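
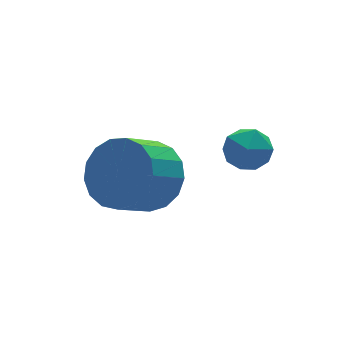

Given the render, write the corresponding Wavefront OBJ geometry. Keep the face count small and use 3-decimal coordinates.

v -0.809 2.125 0.116
v -0.362 2.569 0.956
v -1.364 2.24 1.663
v -1.811 1.795 0.824
v -0.63 2.942 0.751
v -1.632 2.613 1.458
v -0.938 3.127 0.4
v -1.94 2.798 1.107
v -1.217 3.083 -0.016
v -2.219 2.754 0.692
v -1.403 2.819 -0.401
v -2.405 2.49 0.306
v -1.452 2.396 -0.668
v -2.454 2.067 0.039
v -1.354 1.911 -0.755
v -2.356 1.582 -0.048
v -1.131 1.475 -0.643
v -2.133 1.146 0.064
v -0.835 1.187 -0.356
v -1.837 0.858 0.351
v -0.532 1.115 0.038
v -1.534 0.785 0.746
v -0.293 1.273 0.451
v -1.295 0.944 1.158
v -0.172 1.627 0.787
v -1.174 1.298 1.494
v -0.197 2.095 0.969
v -1.199 1.765 1.676
v 1.067 0.992 1.987
v 1.593 0.536 1.826
v 0.287 0.224 1.614
v 0.813 -0.232 1.453
v 0.667 -0.083 2.137
v 1.149 0.393 2.367
v 0.731 0.367 1.073
v 1.213 0.843 1.303
v 1.386 0.15 1.261
v 1.346 -0.128 1.919
v 0.534 0.888 1.521
v 0.494 0.61 2.179
f 2 1 5
f 2 5 3
f 3 5 6
f 3 6 4
f 5 1 7
f 5 7 6
f 6 7 8
f 6 8 4
f 7 1 9
f 7 9 8
f 8 9 10
f 8 10 4
f 9 1 11
f 9 11 10
f 10 11 12
f 10 12 4
f 11 1 13
f 11 13 12
f 12 13 14
f 12 14 4
f 13 1 15
f 13 15 14
f 14 15 16
f 14 16 4
f 15 1 17
f 15 17 16
f 16 17 18
f 16 18 4
f 17 1 19
f 17 19 18
f 18 19 20
f 18 20 4
f 19 1 21
f 19 21 20
f 20 21 22
f 20 22 4
f 21 1 23
f 21 23 22
f 22 23 24
f 22 24 4
f 23 1 25
f 23 25 24
f 24 25 26
f 24 26 4
f 25 1 27
f 25 27 26
f 26 27 28
f 26 28 4
f 27 1 2
f 27 2 28
f 28 2 3
f 28 3 4
f 29 40 34
f 29 34 30
f 29 30 36
f 29 36 39
f 29 39 40
f 30 34 38
f 34 40 33
f 40 39 31
f 39 36 35
f 36 30 37
f 32 38 33
f 32 33 31
f 32 31 35
f 32 35 37
f 32 37 38
f 33 38 34
f 31 33 40
f 35 31 39
f 37 35 36
f 38 37 30



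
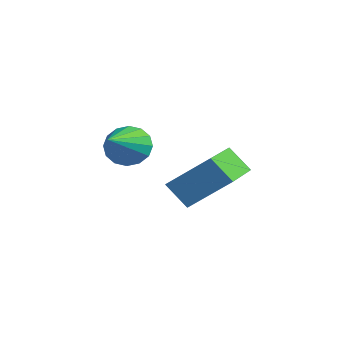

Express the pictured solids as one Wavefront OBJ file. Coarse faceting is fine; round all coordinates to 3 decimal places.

v 0.131 0.98 0.564
v -0.475 0.607 1.35
v 0.952 1.988 1.676
v 0.345 1.615 2.461
v 1.535 -0.555 0.919
v 0.928 -0.928 1.704
v 2.355 0.453 2.03
v 1.749 0.08 2.816
v -1.941 -0.527 2.195
v -1.408 -0.439 1.632
v -0.759 -1.873 3.105
v -1.311 -0.165 1.912
v -1.383 0.013 2.267
v -1.604 0.046 2.604
v -1.916 -0.075 2.83
v -2.234 -0.316 2.887
v -2.474 -0.614 2.758
v -2.571 -0.889 2.478
v -2.5 -1.066 2.123
v -2.279 -1.099 1.786
v -1.967 -0.979 1.56
v -1.648 -0.737 1.503
f 2 4 1
f 5 2 1
f 1 4 3
f 3 5 1
f 2 8 4
f 6 2 5
f 6 8 2
f 4 8 3
f 7 5 3
f 3 8 7
f 7 6 5
f 8 6 7
f 10 9 12
f 10 12 11
f 12 9 13
f 12 13 11
f 13 9 14
f 13 14 11
f 14 9 15
f 14 15 11
f 15 9 16
f 15 16 11
f 16 9 17
f 16 17 11
f 17 9 18
f 17 18 11
f 18 9 19
f 18 19 11
f 19 9 20
f 19 20 11
f 20 9 21
f 20 21 11
f 21 9 22
f 21 22 11
f 22 9 10
f 22 10 11



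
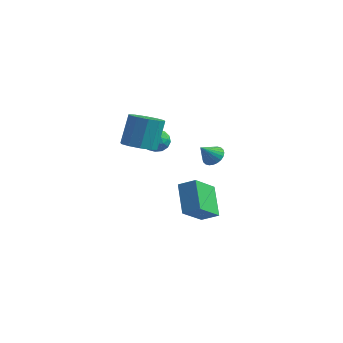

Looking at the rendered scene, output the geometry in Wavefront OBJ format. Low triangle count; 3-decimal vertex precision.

v -2.59 1.335 0.581
v -1.817 1.756 0.508
v -1.903 0.144 0.972
v -1.13 0.565 0.899
v -1.692 0.781 1.546
v -2.116 1.518 1.304
v -1.604 0.382 0.176
v -2.028 1.119 -0.066
v -1.208 1.168 0.258
v -1.262 1.414 1.104
v -2.458 0.486 0.376
v -2.512 0.732 1.222
v -2.263 1.65 0.51
v -1.457 0.25 0.97
v -1.787 0.377 1.35
v -1.332 0.625 1.307
v -2.439 1.51 0.978
v -1.985 1.757 0.935
v -1.912 1.184 1.545
v -1.735 0.143 0.545
v -1.281 0.39 0.502
v -2.388 1.275 0.173
v -1.933 1.523 0.13
v -1.808 0.716 -0.065
v -1.451 1.552 0.32
v -1.048 0.852 0.55
v -1.326 0.744 0.125
v -1.575 1.177 -0.017
v -1.483 1.697 0.818
v -1.08 0.996 1.047
v -1.41 1.124 1.427
v -1.659 1.556 1.285
v -1.125 1.351 0.67
v -2.64 0.904 0.433
v -2.237 0.203 0.662
v -2.061 0.344 0.195
v -2.31 0.776 0.053
v -2.672 1.048 0.93
v -2.269 0.348 1.16
v -2.145 0.723 1.497
v -2.394 1.156 1.355
v -2.595 0.549 0.81
v 0.819 1.125 -2.821
v 0.539 -0.522 -1.483
v 1.834 1.403 -2.266
v 1.554 -0.243 -0.928
v 1.926 -0.177 -4.192
v 1.646 -1.823 -2.854
v 2.941 0.102 -3.637
v 2.661 -1.545 -2.299
v -0.124 -3.576 2.992
v 0.485 -4.353 3.404
v 0.433 -3.421 5.24
v -0.176 -2.644 4.828
v 0.886 -3.879 3.175
v 0.833 -2.948 5.011
v 0.901 -3.29 2.876
v 0.848 -2.358 4.712
v 0.524 -2.809 2.621
v 0.472 -1.877 4.458
v -0.1 -2.622 2.508
v -0.152 -1.69 4.345
v -0.733 -2.799 2.58
v -0.785 -1.867 4.416
v -1.133 -3.272 2.809
v -1.186 -2.341 4.645
v -1.148 -3.862 3.108
v -1.201 -2.93 4.944
v -0.772 -4.343 3.362
v -0.824 -3.411 5.199
v -0.148 -4.53 3.475
v -0.2 -3.598 5.312
v 3.89 -2.217 2.788
v 4.322 -1.866 3.245
v 3.53 -3.003 3.732
v 4.083 -1.722 3.274
v 3.814 -1.653 3.229
v 3.557 -1.67 3.117
v 3.351 -1.77 2.955
v 3.227 -1.938 2.767
v 3.204 -2.149 2.583
v 3.285 -2.37 2.43
v 3.458 -2.567 2.331
v 3.698 -2.712 2.302
v 3.966 -2.781 2.347
v 4.223 -2.764 2.459
v 4.43 -2.664 2.622
v 4.554 -2.496 2.809
v 4.577 -2.285 2.994
v 4.496 -2.064 3.147
f 1 38 17
f 38 12 41
f 17 41 6
f 38 41 17
f 1 17 13
f 17 6 18
f 13 18 2
f 17 18 13
f 1 13 22
f 13 2 23
f 22 23 8
f 13 23 22
f 1 22 34
f 22 8 37
f 34 37 11
f 22 37 34
f 1 34 38
f 34 11 42
f 38 42 12
f 34 42 38
f 2 18 29
f 18 6 32
f 29 32 10
f 18 32 29
f 6 41 19
f 41 12 40
f 19 40 5
f 41 40 19
f 12 42 39
f 42 11 35
f 39 35 3
f 42 35 39
f 11 37 36
f 37 8 24
f 36 24 7
f 37 24 36
f 8 23 28
f 23 2 25
f 28 25 9
f 23 25 28
f 4 30 16
f 30 10 31
f 16 31 5
f 30 31 16
f 4 16 14
f 16 5 15
f 14 15 3
f 16 15 14
f 4 14 21
f 14 3 20
f 21 20 7
f 14 20 21
f 4 21 26
f 21 7 27
f 26 27 9
f 21 27 26
f 4 26 30
f 26 9 33
f 30 33 10
f 26 33 30
f 5 31 19
f 31 10 32
f 19 32 6
f 31 32 19
f 3 15 39
f 15 5 40
f 39 40 12
f 15 40 39
f 7 20 36
f 20 3 35
f 36 35 11
f 20 35 36
f 9 27 28
f 27 7 24
f 28 24 8
f 27 24 28
f 10 33 29
f 33 9 25
f 29 25 2
f 33 25 29
f 44 46 43
f 47 44 43
f 43 46 45
f 45 47 43
f 44 50 46
f 48 44 47
f 48 50 44
f 46 50 45
f 49 47 45
f 45 50 49
f 49 48 47
f 50 48 49
f 52 51 55
f 52 55 53
f 53 55 56
f 53 56 54
f 55 51 57
f 55 57 56
f 56 57 58
f 56 58 54
f 57 51 59
f 57 59 58
f 58 59 60
f 58 60 54
f 59 51 61
f 59 61 60
f 60 61 62
f 60 62 54
f 61 51 63
f 61 63 62
f 62 63 64
f 62 64 54
f 63 51 65
f 63 65 64
f 64 65 66
f 64 66 54
f 65 51 67
f 65 67 66
f 66 67 68
f 66 68 54
f 67 51 69
f 67 69 68
f 68 69 70
f 68 70 54
f 69 51 71
f 69 71 70
f 70 71 72
f 70 72 54
f 71 51 52
f 71 52 72
f 72 52 53
f 72 53 54
f 74 73 76
f 74 76 75
f 76 73 77
f 76 77 75
f 77 73 78
f 77 78 75
f 78 73 79
f 78 79 75
f 79 73 80
f 79 80 75
f 80 73 81
f 80 81 75
f 81 73 82
f 81 82 75
f 82 73 83
f 82 83 75
f 83 73 84
f 83 84 75
f 84 73 85
f 84 85 75
f 85 73 86
f 85 86 75
f 86 73 87
f 86 87 75
f 87 73 88
f 87 88 75
f 88 73 89
f 88 89 75
f 89 73 90
f 89 90 75
f 90 73 74
f 90 74 75



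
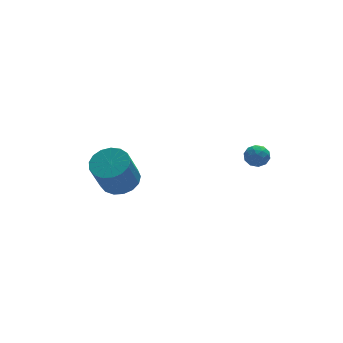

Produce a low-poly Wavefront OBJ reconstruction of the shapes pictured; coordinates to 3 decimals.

v -2.249 3.173 -3.539
v -1.525 3.683 -3.074
v -2.227 3.117 -1.357
v -2.951 2.607 -1.821
v -1.881 4.001 -3.115
v -2.583 3.435 -1.398
v -2.321 4.129 -3.253
v -3.023 3.562 -1.536
v -2.744 4.038 -3.456
v -3.447 3.471 -1.739
v -3.054 3.749 -3.679
v -3.757 3.182 -1.961
v -3.18 3.328 -3.869
v -3.883 2.761 -2.151
v -3.092 2.871 -3.983
v -3.795 2.305 -2.266
v -2.811 2.484 -3.996
v -3.514 1.918 -2.279
v -2.401 2.255 -3.904
v -3.104 1.688 -2.187
v -1.956 2.236 -3.728
v -2.659 1.669 -2.011
v -1.578 2.432 -3.509
v -2.281 1.865 -1.792
v -1.354 2.797 -3.297
v -2.057 2.231 -1.579
v -1.335 3.249 -3.14
v -2.037 2.683 -1.422
v 3.126 0.141 -0.594
v 3.622 0.396 -0.932
v 2.958 -0.556 -1.368
v 3.454 -0.301 -1.706
v 3.569 -0.633 -1.157
v 3.674 -0.203 -0.679
v 2.906 0.043 -1.621
v 3.011 0.473 -1.143
v 3.487 0.335 -1.567
v 3.896 -0.083 -1.279
v 2.684 -0.077 -1.021
v 3.093 -0.495 -0.733
v 3.389 0.33 -0.695
v 3.191 -0.49 -1.605
v 3.259 -0.685 -1.282
v 3.551 -0.535 -1.481
v 3.419 -0.022 -0.546
v 3.711 0.127 -0.745
v 3.68 -0.478 -0.877
v 2.869 -0.287 -1.555
v 3.161 -0.138 -1.754
v 3.029 0.375 -0.819
v 3.321 0.525 -1.018
v 2.9 0.318 -1.423
v 3.601 0.444 -1.267
v 3.502 0.034 -1.721
v 3.18 0.236 -1.672
v 3.241 0.489 -1.391
v 3.842 0.198 -1.098
v 3.743 -0.212 -1.553
v 3.811 -0.407 -1.23
v 3.872 -0.154 -0.949
v 3.762 0.162 -1.471
v 2.837 0.052 -0.747
v 2.738 -0.358 -1.202
v 2.708 -0.006 -1.351
v 2.769 0.247 -1.07
v 3.078 -0.194 -0.579
v 2.979 -0.604 -1.033
v 3.339 -0.649 -0.909
v 3.4 -0.396 -0.628
v 2.818 -0.322 -0.829
f 2 1 5
f 2 5 3
f 3 5 6
f 3 6 4
f 5 1 7
f 5 7 6
f 6 7 8
f 6 8 4
f 7 1 9
f 7 9 8
f 8 9 10
f 8 10 4
f 9 1 11
f 9 11 10
f 10 11 12
f 10 12 4
f 11 1 13
f 11 13 12
f 12 13 14
f 12 14 4
f 13 1 15
f 13 15 14
f 14 15 16
f 14 16 4
f 15 1 17
f 15 17 16
f 16 17 18
f 16 18 4
f 17 1 19
f 17 19 18
f 18 19 20
f 18 20 4
f 19 1 21
f 19 21 20
f 20 21 22
f 20 22 4
f 21 1 23
f 21 23 22
f 22 23 24
f 22 24 4
f 23 1 25
f 23 25 24
f 24 25 26
f 24 26 4
f 25 1 27
f 25 27 26
f 26 27 28
f 26 28 4
f 27 1 2
f 27 2 28
f 28 2 3
f 28 3 4
f 29 66 45
f 66 40 69
f 45 69 34
f 66 69 45
f 29 45 41
f 45 34 46
f 41 46 30
f 45 46 41
f 29 41 50
f 41 30 51
f 50 51 36
f 41 51 50
f 29 50 62
f 50 36 65
f 62 65 39
f 50 65 62
f 29 62 66
f 62 39 70
f 66 70 40
f 62 70 66
f 30 46 57
f 46 34 60
f 57 60 38
f 46 60 57
f 34 69 47
f 69 40 68
f 47 68 33
f 69 68 47
f 40 70 67
f 70 39 63
f 67 63 31
f 70 63 67
f 39 65 64
f 65 36 52
f 64 52 35
f 65 52 64
f 36 51 56
f 51 30 53
f 56 53 37
f 51 53 56
f 32 58 44
f 58 38 59
f 44 59 33
f 58 59 44
f 32 44 42
f 44 33 43
f 42 43 31
f 44 43 42
f 32 42 49
f 42 31 48
f 49 48 35
f 42 48 49
f 32 49 54
f 49 35 55
f 54 55 37
f 49 55 54
f 32 54 58
f 54 37 61
f 58 61 38
f 54 61 58
f 33 59 47
f 59 38 60
f 47 60 34
f 59 60 47
f 31 43 67
f 43 33 68
f 67 68 40
f 43 68 67
f 35 48 64
f 48 31 63
f 64 63 39
f 48 63 64
f 37 55 56
f 55 35 52
f 56 52 36
f 55 52 56
f 38 61 57
f 61 37 53
f 57 53 30
f 61 53 57



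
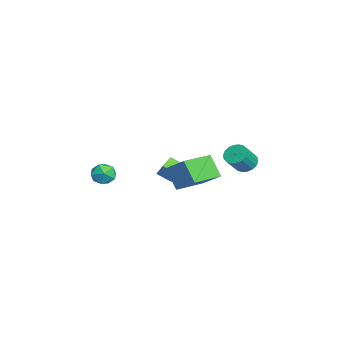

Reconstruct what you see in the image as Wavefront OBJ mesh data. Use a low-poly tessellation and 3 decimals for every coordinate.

v -2.294 0.337 -0.777
v -2.563 -0.505 -0.268
v -1.743 0.701 0.115
v -2.012 -0.141 0.624
v -1.508 -0.099 -1.084
v -1.777 -0.941 -0.575
v -0.957 0.265 -0.192
v -1.226 -0.577 0.317
v -0.817 1.071 0.814
v 0.028 2.059 1.781
v -0.034 1.654 -0.466
v 0.811 2.642 0.501
v 0.649 -0.402 1.039
v 1.494 0.586 2.006
v 1.432 0.181 -0.241
v 2.277 1.169 0.726
v -3.178 4.184 -0.348
v -2.539 4.542 -0.585
v -1.784 3.895 0.47
v -2.422 3.536 0.708
v -2.67 4.762 -0.356
v -1.914 4.115 0.699
v -2.901 4.867 -0.126
v -2.146 4.22 0.929
v -3.187 4.837 0.06
v -2.432 4.19 1.115
v -3.471 4.677 0.165
v -2.716 4.03 1.22
v -3.697 4.42 0.169
v -2.942 3.773 1.224
v -3.82 4.115 0.071
v -3.065 3.468 1.126
v -3.816 3.825 -0.11
v -3.061 3.178 0.945
v -3.686 3.605 -0.339
v -2.93 2.958 0.716
v -3.454 3.5 -0.569
v -2.699 2.853 0.486
v -3.168 3.53 -0.755
v -2.413 2.883 0.3
v -2.884 3.69 -0.86
v -2.129 3.043 0.195
v -2.658 3.947 -0.864
v -1.903 3.3 0.191
v -2.535 4.252 -0.766
v -1.78 3.605 0.289
v -0.106 -3.188 0.303
v 0.734 -3.205 0.251
v -0.114 -4.515 0.609
v 0.726 -4.532 0.557
v 0.351 -4.118 1.186
v 0.356 -3.298 0.997
v 0.264 -4.422 -0.137
v 0.269 -3.602 -0.326
v 0.962 -3.968 -0.021
v 1.016 -3.779 0.798
v -0.396 -3.941 0.062
v -0.342 -3.752 0.881
f 2 4 1
f 5 2 1
f 1 4 3
f 3 5 1
f 2 8 4
f 6 2 5
f 6 8 2
f 4 8 3
f 7 5 3
f 3 8 7
f 7 6 5
f 8 6 7
f 10 12 9
f 13 10 9
f 9 12 11
f 11 13 9
f 10 16 12
f 14 10 13
f 14 16 10
f 12 16 11
f 15 13 11
f 11 16 15
f 15 14 13
f 16 14 15
f 18 17 21
f 18 21 19
f 19 21 22
f 19 22 20
f 21 17 23
f 21 23 22
f 22 23 24
f 22 24 20
f 23 17 25
f 23 25 24
f 24 25 26
f 24 26 20
f 25 17 27
f 25 27 26
f 26 27 28
f 26 28 20
f 27 17 29
f 27 29 28
f 28 29 30
f 28 30 20
f 29 17 31
f 29 31 30
f 30 31 32
f 30 32 20
f 31 17 33
f 31 33 32
f 32 33 34
f 32 34 20
f 33 17 35
f 33 35 34
f 34 35 36
f 34 36 20
f 35 17 37
f 35 37 36
f 36 37 38
f 36 38 20
f 37 17 39
f 37 39 38
f 38 39 40
f 38 40 20
f 39 17 41
f 39 41 40
f 40 41 42
f 40 42 20
f 41 17 43
f 41 43 42
f 42 43 44
f 42 44 20
f 43 17 45
f 43 45 44
f 44 45 46
f 44 46 20
f 45 17 18
f 45 18 46
f 46 18 19
f 46 19 20
f 47 58 52
f 47 52 48
f 47 48 54
f 47 54 57
f 47 57 58
f 48 52 56
f 52 58 51
f 58 57 49
f 57 54 53
f 54 48 55
f 50 56 51
f 50 51 49
f 50 49 53
f 50 53 55
f 50 55 56
f 51 56 52
f 49 51 58
f 53 49 57
f 55 53 54
f 56 55 48



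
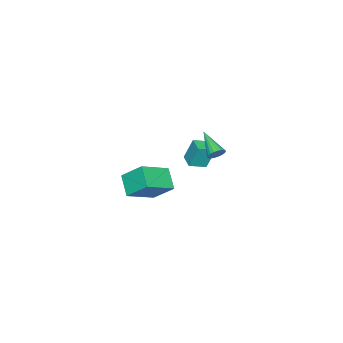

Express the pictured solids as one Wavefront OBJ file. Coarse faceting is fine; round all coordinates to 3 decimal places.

v -1.146 -0.155 -0.657
v -1.368 0.29 0.737
v -0.523 0.512 -0.771
v -0.745 0.958 0.623
v -0.375 -0.818 -0.323
v -0.597 -0.372 1.071
v 0.248 -0.15 -0.437
v 0.026 0.295 0.957
v -1.55 -3.812 -3.834
v 0.157 -4.543 -2.875
v -1.658 -2.545 -2.675
v 0.049 -3.277 -1.717
v -0.689 -2.943 -4.703
v 1.018 -3.675 -3.745
v -0.797 -1.677 -3.545
v 0.91 -2.408 -2.586
v 3.284 3.204 3.509
v 3.726 3.095 3.761
v 2.496 1.996 4.371
v 3.637 3.245 3.889
v 3.487 3.387 3.951
v 3.301 3.498 3.937
v 3.113 3.558 3.849
v 2.955 3.557 3.702
v 2.853 3.494 3.522
v 2.826 3.382 3.339
v 2.878 3.238 3.186
v 3.001 3.089 3.089
v 3.172 2.959 3.064
v 3.363 2.872 3.116
v 3.54 2.842 3.237
v 3.673 2.875 3.404
v 3.739 2.964 3.589
f 2 4 1
f 5 2 1
f 1 4 3
f 3 5 1
f 2 8 4
f 6 2 5
f 6 8 2
f 4 8 3
f 7 5 3
f 3 8 7
f 7 6 5
f 8 6 7
f 10 12 9
f 13 10 9
f 9 12 11
f 11 13 9
f 10 16 12
f 14 10 13
f 14 16 10
f 12 16 11
f 15 13 11
f 11 16 15
f 15 14 13
f 16 14 15
f 18 17 20
f 18 20 19
f 20 17 21
f 20 21 19
f 21 17 22
f 21 22 19
f 22 17 23
f 22 23 19
f 23 17 24
f 23 24 19
f 24 17 25
f 24 25 19
f 25 17 26
f 25 26 19
f 26 17 27
f 26 27 19
f 27 17 28
f 27 28 19
f 28 17 29
f 28 29 19
f 29 17 30
f 29 30 19
f 30 17 31
f 30 31 19
f 31 17 32
f 31 32 19
f 32 17 33
f 32 33 19
f 33 17 18
f 33 18 19



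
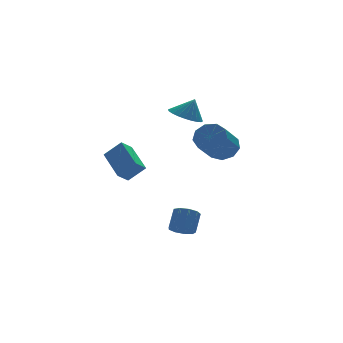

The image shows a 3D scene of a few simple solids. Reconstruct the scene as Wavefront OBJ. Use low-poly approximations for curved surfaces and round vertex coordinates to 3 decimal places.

v 0.897 0.458 -3.906
v 1.24 0.89 -4.399
v 1.827 1.554 -3.407
v 1.483 1.122 -2.914
v 0.795 1.093 -4.271
v 1.381 1.758 -3.28
v 0.397 0.999 -3.973
v 0.983 1.664 -2.981
v 0.233 0.652 -3.643
v 0.819 1.316 -2.652
v 0.38 0.214 -3.436
v 0.966 0.878 -2.445
v 0.768 -0.11 -3.449
v 1.355 0.555 -2.458
v 1.217 -0.168 -3.675
v 1.804 0.496 -2.684
v 1.516 0.066 -4.01
v 2.103 0.731 -3.018
v 1.525 0.484 -4.295
v 2.112 1.149 -3.304
v 2.326 3.193 3.316
v 3.216 3.5 2.951
v 2.834 3.087 4.464
v 3.053 3.843 3.054
v 2.78 4.088 3.198
v 2.437 4.196 3.359
v 2.077 4.151 3.514
v 1.755 3.961 3.639
v 1.521 3.653 3.714
v 1.408 3.276 3.729
v 1.436 2.886 3.681
v 1.599 2.542 3.577
v 1.873 2.298 3.434
v 2.216 2.19 3.272
v 2.575 2.234 3.118
v 2.897 2.425 2.993
v 3.132 2.732 2.917
v 3.244 3.109 2.903
v -1.822 2.62 -0.27
v -0.969 2.21 0.636
v -1.829 4.539 0.607
v -0.977 4.129 1.513
v -1.123 2.871 -0.813
v -0.271 2.461 0.093
v -1.131 4.79 0.064
v -0.278 4.38 0.97
v 3.734 1.479 1.382
v 4.25 1.754 2.143
v 2.962 0.637 3.42
v 2.446 0.361 2.658
v 3.767 2.184 2.032
v 2.478 1.067 3.308
v 3.268 2.284 1.617
v 1.98 1.167 2.893
v 2.988 2.008 1.091
v 1.699 0.891 2.368
v 3.056 1.483 0.702
v 1.768 0.366 1.978
v 3.442 0.957 0.631
v 2.154 -0.16 1.907
v 3.965 0.674 0.911
v 2.677 -0.443 2.187
v 4.379 0.768 1.411
v 3.091 -0.349 2.688
v 4.492 1.195 1.898
v 3.204 0.078 3.175
f 2 1 5
f 2 5 3
f 3 5 6
f 3 6 4
f 5 1 7
f 5 7 6
f 6 7 8
f 6 8 4
f 7 1 9
f 7 9 8
f 8 9 10
f 8 10 4
f 9 1 11
f 9 11 10
f 10 11 12
f 10 12 4
f 11 1 13
f 11 13 12
f 12 13 14
f 12 14 4
f 13 1 15
f 13 15 14
f 14 15 16
f 14 16 4
f 15 1 17
f 15 17 16
f 16 17 18
f 16 18 4
f 17 1 19
f 17 19 18
f 18 19 20
f 18 20 4
f 19 1 2
f 19 2 20
f 20 2 3
f 20 3 4
f 22 21 24
f 22 24 23
f 24 21 25
f 24 25 23
f 25 21 26
f 25 26 23
f 26 21 27
f 26 27 23
f 27 21 28
f 27 28 23
f 28 21 29
f 28 29 23
f 29 21 30
f 29 30 23
f 30 21 31
f 30 31 23
f 31 21 32
f 31 32 23
f 32 21 33
f 32 33 23
f 33 21 34
f 33 34 23
f 34 21 35
f 34 35 23
f 35 21 36
f 35 36 23
f 36 21 37
f 36 37 23
f 37 21 38
f 37 38 23
f 38 21 22
f 38 22 23
f 40 42 39
f 43 40 39
f 39 42 41
f 41 43 39
f 40 46 42
f 44 40 43
f 44 46 40
f 42 46 41
f 45 43 41
f 41 46 45
f 45 44 43
f 46 44 45
f 48 47 51
f 48 51 49
f 49 51 52
f 49 52 50
f 51 47 53
f 51 53 52
f 52 53 54
f 52 54 50
f 53 47 55
f 53 55 54
f 54 55 56
f 54 56 50
f 55 47 57
f 55 57 56
f 56 57 58
f 56 58 50
f 57 47 59
f 57 59 58
f 58 59 60
f 58 60 50
f 59 47 61
f 59 61 60
f 60 61 62
f 60 62 50
f 61 47 63
f 61 63 62
f 62 63 64
f 62 64 50
f 63 47 65
f 63 65 64
f 64 65 66
f 64 66 50
f 65 47 48
f 65 48 66
f 66 48 49
f 66 49 50



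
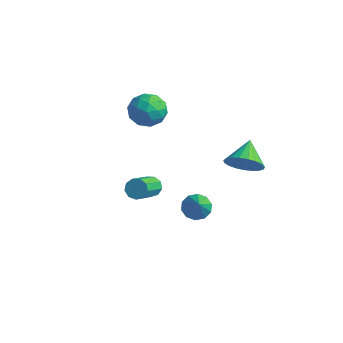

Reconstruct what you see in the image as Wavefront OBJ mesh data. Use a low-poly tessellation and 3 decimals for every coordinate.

v 3.439 1.744 2.566
v 4.223 1.68 3.261
v 2.841 2.976 3.354
v 4.389 1.951 2.963
v 4.39 2.187 2.595
v 4.228 2.347 2.223
v 3.928 2.402 1.91
v 3.544 2.343 1.71
v 3.142 2.181 1.658
v 2.792 1.943 1.764
v 2.553 1.671 2.008
v 2.467 1.412 2.348
v 2.55 1.21 2.726
v 2.786 1.1 3.077
v 3.135 1.102 3.339
v 3.537 1.215 3.467
v 3.922 1.419 3.44
v -3.578 2.596 2.766
v -2.971 2.897 3.638
v -3.049 0.903 2.982
v -2.442 1.204 3.854
v -3.545 1.227 3.914
v -3.872 2.273 3.78
v -2.148 1.527 2.84
v -2.475 2.573 2.706
v -2.088 2.236 3.684
v -2.951 2.051 4.347
v -3.069 1.749 2.273
v -3.932 1.564 2.936
v -3.321 2.895 3.183
v -2.699 0.905 3.437
v -3.347 0.919 3.472
v -2.991 1.096 3.985
v -3.85 2.528 3.266
v -3.494 2.705 3.779
v -3.831 1.724 3.941
v -2.526 1.095 2.841
v -2.17 1.272 3.354
v -3.029 2.704 2.635
v -2.673 2.881 3.148
v -2.189 2.076 2.679
v -2.446 2.683 3.723
v -2.135 1.689 3.85
v -1.962 1.878 3.254
v -2.154 2.493 3.175
v -2.953 2.575 4.113
v -2.642 1.58 4.24
v -3.29 1.593 4.275
v -3.482 2.208 4.196
v -2.434 2.186 4.14
v -3.378 2.22 2.38
v -3.067 1.225 2.507
v -2.538 1.592 2.424
v -2.73 2.207 2.345
v -3.885 2.111 2.77
v -3.574 1.117 2.897
v -3.866 1.307 3.445
v -4.058 1.922 3.366
v -3.586 1.614 2.48
v 2.962 -1.373 1.042
v 3.628 -1.063 0.813
v 3.758 -2.167 2.278
v 3.43 -0.768 1.129
v 3.053 -0.705 1.413
v 2.642 -0.896 1.555
v 2.352 -1.27 1.501
v 2.296 -1.684 1.272
v 2.494 -1.978 0.955
v 2.871 -2.042 0.672
v 3.283 -1.85 0.53
v 3.572 -1.476 0.583
v -1.435 0.283 -0.987
v -1.189 -0.012 -1.498
v -0.799 -1.579 -0.405
v -1.045 -1.283 0.107
v -0.876 0.212 -1.289
v -0.486 -1.355 -0.196
v -0.825 0.469 -0.939
v -0.434 -1.098 0.154
v -1.059 0.639 -0.611
v -0.669 -0.927 0.482
v -1.469 0.643 -0.458
v -1.079 -0.924 0.635
v -1.864 0.479 -0.553
v -1.473 -1.088 0.54
v -2.058 0.223 -0.851
v -1.667 -1.344 0.242
v -1.96 -0.005 -1.212
v -1.57 -1.572 -0.119
v -1.617 -0.097 -1.468
v -1.227 -1.664 -0.374
f 2 1 4
f 2 4 3
f 4 1 5
f 4 5 3
f 5 1 6
f 5 6 3
f 6 1 7
f 6 7 3
f 7 1 8
f 7 8 3
f 8 1 9
f 8 9 3
f 9 1 10
f 9 10 3
f 10 1 11
f 10 11 3
f 11 1 12
f 11 12 3
f 12 1 13
f 12 13 3
f 13 1 14
f 13 14 3
f 14 1 15
f 14 15 3
f 15 1 16
f 15 16 3
f 16 1 17
f 16 17 3
f 17 1 2
f 17 2 3
f 18 55 34
f 55 29 58
f 34 58 23
f 55 58 34
f 18 34 30
f 34 23 35
f 30 35 19
f 34 35 30
f 18 30 39
f 30 19 40
f 39 40 25
f 30 40 39
f 18 39 51
f 39 25 54
f 51 54 28
f 39 54 51
f 18 51 55
f 51 28 59
f 55 59 29
f 51 59 55
f 19 35 46
f 35 23 49
f 46 49 27
f 35 49 46
f 23 58 36
f 58 29 57
f 36 57 22
f 58 57 36
f 29 59 56
f 59 28 52
f 56 52 20
f 59 52 56
f 28 54 53
f 54 25 41
f 53 41 24
f 54 41 53
f 25 40 45
f 40 19 42
f 45 42 26
f 40 42 45
f 21 47 33
f 47 27 48
f 33 48 22
f 47 48 33
f 21 33 31
f 33 22 32
f 31 32 20
f 33 32 31
f 21 31 38
f 31 20 37
f 38 37 24
f 31 37 38
f 21 38 43
f 38 24 44
f 43 44 26
f 38 44 43
f 21 43 47
f 43 26 50
f 47 50 27
f 43 50 47
f 22 48 36
f 48 27 49
f 36 49 23
f 48 49 36
f 20 32 56
f 32 22 57
f 56 57 29
f 32 57 56
f 24 37 53
f 37 20 52
f 53 52 28
f 37 52 53
f 26 44 45
f 44 24 41
f 45 41 25
f 44 41 45
f 27 50 46
f 50 26 42
f 46 42 19
f 50 42 46
f 61 60 63
f 61 63 62
f 63 60 64
f 63 64 62
f 64 60 65
f 64 65 62
f 65 60 66
f 65 66 62
f 66 60 67
f 66 67 62
f 67 60 68
f 67 68 62
f 68 60 69
f 68 69 62
f 69 60 70
f 69 70 62
f 70 60 71
f 70 71 62
f 71 60 61
f 71 61 62
f 73 72 76
f 73 76 74
f 74 76 77
f 74 77 75
f 76 72 78
f 76 78 77
f 77 78 79
f 77 79 75
f 78 72 80
f 78 80 79
f 79 80 81
f 79 81 75
f 80 72 82
f 80 82 81
f 81 82 83
f 81 83 75
f 82 72 84
f 82 84 83
f 83 84 85
f 83 85 75
f 84 72 86
f 84 86 85
f 85 86 87
f 85 87 75
f 86 72 88
f 86 88 87
f 87 88 89
f 87 89 75
f 88 72 90
f 88 90 89
f 89 90 91
f 89 91 75
f 90 72 73
f 90 73 91
f 91 73 74
f 91 74 75



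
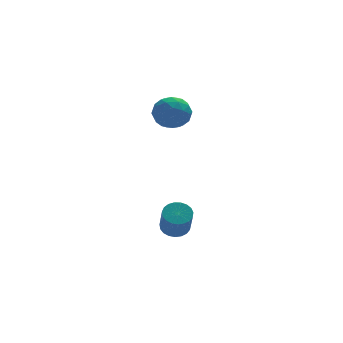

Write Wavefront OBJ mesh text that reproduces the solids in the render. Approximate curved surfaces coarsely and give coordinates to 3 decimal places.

v -2.631 0.918 -3.636
v -1.82 1.093 -3.453
v -1.957 0.097 -1.9
v -2.769 -0.078 -2.084
v -1.99 1.36 -3.296
v -2.127 0.364 -1.743
v -2.271 1.551 -3.198
v -2.408 0.555 -1.646
v -2.614 1.633 -3.177
v -2.752 0.637 -1.624
v -2.96 1.591 -3.234
v -3.098 0.595 -1.681
v -3.25 1.432 -3.361
v -3.387 0.436 -1.808
v -3.432 1.185 -3.536
v -3.569 0.189 -1.983
v -3.476 0.892 -3.728
v -3.613 -0.104 -2.175
v -3.374 0.603 -3.904
v -3.511 -0.393 -2.351
v -3.143 0.368 -4.034
v -3.281 -0.628 -2.481
v -2.824 0.229 -4.095
v -2.962 -0.767 -2.543
v -2.472 0.209 -4.077
v -2.609 -0.787 -2.524
v -2.147 0.311 -3.983
v -2.285 -0.685 -2.43
v -1.906 0.519 -3.828
v -2.043 -0.477 -2.275
v -1.79 0.795 -3.641
v -1.928 -0.201 -2.088
v -2.662 3.653 4.869
v -1.901 4.383 4.345
v -2.319 2.337 3.535
v -1.558 3.067 3.011
v -1.298 2.598 4.059
v -1.51 3.411 4.884
v -2.71 3.309 2.996
v -2.922 4.122 3.821
v -1.93 4.17 3.188
v -1.057 3.731 3.845
v -3.163 2.989 4.035
v -2.29 2.55 4.692
v -2.311 4.134 4.724
v -1.909 2.586 3.156
v -1.756 2.311 3.772
v -1.308 2.74 3.464
v -2.082 3.563 5.041
v -1.634 3.991 4.733
v -1.28 2.942 4.565
v -2.586 2.729 3.147
v -2.138 3.157 2.839
v -2.912 3.98 4.416
v -2.464 4.409 4.108
v -2.94 3.778 3.315
v -1.881 4.437 3.736
v -1.68 3.664 2.952
v -2.357 3.806 2.943
v -2.482 4.284 3.428
v -1.368 4.179 4.122
v -1.167 3.406 3.338
v -1.014 3.13 3.954
v -1.138 3.608 4.439
v -1.386 4.054 3.442
v -3.053 3.314 4.542
v -2.852 2.541 3.758
v -3.082 3.112 3.441
v -3.206 3.59 3.926
v -2.54 3.056 4.928
v -2.339 2.283 4.144
v -1.738 2.436 4.452
v -1.863 2.914 4.937
v -2.834 2.666 4.438
f 2 1 5
f 2 5 3
f 3 5 6
f 3 6 4
f 5 1 7
f 5 7 6
f 6 7 8
f 6 8 4
f 7 1 9
f 7 9 8
f 8 9 10
f 8 10 4
f 9 1 11
f 9 11 10
f 10 11 12
f 10 12 4
f 11 1 13
f 11 13 12
f 12 13 14
f 12 14 4
f 13 1 15
f 13 15 14
f 14 15 16
f 14 16 4
f 15 1 17
f 15 17 16
f 16 17 18
f 16 18 4
f 17 1 19
f 17 19 18
f 18 19 20
f 18 20 4
f 19 1 21
f 19 21 20
f 20 21 22
f 20 22 4
f 21 1 23
f 21 23 22
f 22 23 24
f 22 24 4
f 23 1 25
f 23 25 24
f 24 25 26
f 24 26 4
f 25 1 27
f 25 27 26
f 26 27 28
f 26 28 4
f 27 1 29
f 27 29 28
f 28 29 30
f 28 30 4
f 29 1 31
f 29 31 30
f 30 31 32
f 30 32 4
f 31 1 2
f 31 2 32
f 32 2 3
f 32 3 4
f 33 70 49
f 70 44 73
f 49 73 38
f 70 73 49
f 33 49 45
f 49 38 50
f 45 50 34
f 49 50 45
f 33 45 54
f 45 34 55
f 54 55 40
f 45 55 54
f 33 54 66
f 54 40 69
f 66 69 43
f 54 69 66
f 33 66 70
f 66 43 74
f 70 74 44
f 66 74 70
f 34 50 61
f 50 38 64
f 61 64 42
f 50 64 61
f 38 73 51
f 73 44 72
f 51 72 37
f 73 72 51
f 44 74 71
f 74 43 67
f 71 67 35
f 74 67 71
f 43 69 68
f 69 40 56
f 68 56 39
f 69 56 68
f 40 55 60
f 55 34 57
f 60 57 41
f 55 57 60
f 36 62 48
f 62 42 63
f 48 63 37
f 62 63 48
f 36 48 46
f 48 37 47
f 46 47 35
f 48 47 46
f 36 46 53
f 46 35 52
f 53 52 39
f 46 52 53
f 36 53 58
f 53 39 59
f 58 59 41
f 53 59 58
f 36 58 62
f 58 41 65
f 62 65 42
f 58 65 62
f 37 63 51
f 63 42 64
f 51 64 38
f 63 64 51
f 35 47 71
f 47 37 72
f 71 72 44
f 47 72 71
f 39 52 68
f 52 35 67
f 68 67 43
f 52 67 68
f 41 59 60
f 59 39 56
f 60 56 40
f 59 56 60
f 42 65 61
f 65 41 57
f 61 57 34
f 65 57 61



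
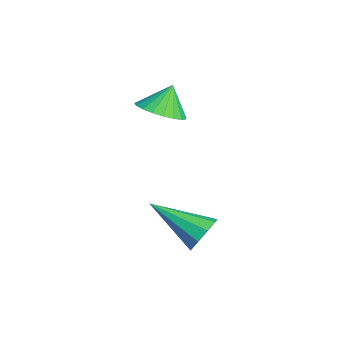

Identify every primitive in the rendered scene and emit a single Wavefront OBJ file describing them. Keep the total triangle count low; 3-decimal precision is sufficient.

v 0.907 -2.819 -0.779
v 1.385 -2.792 -0.229
v -0.087 -4.361 0.159
v 1 -2.488 -0.136
v 0.572 -2.338 -0.344
v 0.3 -2.414 -0.756
v 0.312 -2.68 -1.179
v 0.602 -3.01 -1.415
v 1.035 -3.252 -1.353
v 1.408 -3.291 -1.023
v 1.546 -3.109 -0.579
v -2.849 -3.592 2.588
v -2.181 -3.007 2.53
v -3.151 -3.148 3.572
v -2.457 -2.826 2.363
v -2.8 -2.776 2.236
v -3.153 -2.868 2.169
v -3.453 -3.084 2.175
v -3.648 -3.389 2.252
v -3.706 -3.728 2.388
v -3.615 -4.044 2.558
v -3.392 -4.282 2.733
v -3.075 -4.4 2.884
v -2.719 -4.379 2.983
v -2.386 -4.221 3.014
v -2.133 -3.955 2.971
v -2.003 -3.625 2.863
v -2.02 -3.29 2.706
f 2 1 4
f 2 4 3
f 4 1 5
f 4 5 3
f 5 1 6
f 5 6 3
f 6 1 7
f 6 7 3
f 7 1 8
f 7 8 3
f 8 1 9
f 8 9 3
f 9 1 10
f 9 10 3
f 10 1 11
f 10 11 3
f 11 1 2
f 11 2 3
f 13 12 15
f 13 15 14
f 15 12 16
f 15 16 14
f 16 12 17
f 16 17 14
f 17 12 18
f 17 18 14
f 18 12 19
f 18 19 14
f 19 12 20
f 19 20 14
f 20 12 21
f 20 21 14
f 21 12 22
f 21 22 14
f 22 12 23
f 22 23 14
f 23 12 24
f 23 24 14
f 24 12 25
f 24 25 14
f 25 12 26
f 25 26 14
f 26 12 27
f 26 27 14
f 27 12 28
f 27 28 14
f 28 12 13
f 28 13 14



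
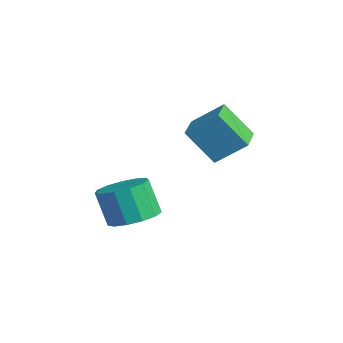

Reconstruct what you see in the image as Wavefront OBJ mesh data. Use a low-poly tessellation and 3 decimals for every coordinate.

v 1.646 -2.632 -2.2
v 2.496 -2.144 -1.769
v 1.883 -2.401 -0.27
v 1.034 -2.888 -0.7
v 2.083 -1.714 -1.864
v 1.471 -1.971 -0.365
v 1.532 -1.576 -2.066
v 0.92 -1.833 -0.566
v 1.017 -1.773 -2.31
v 0.405 -2.03 -0.81
v 0.702 -2.242 -2.519
v 0.09 -2.499 -1.019
v 0.686 -2.835 -2.627
v 0.074 -3.092 -1.127
v 0.976 -3.364 -2.599
v 0.363 -3.62 -1.099
v 1.478 -3.659 -2.445
v 0.865 -3.916 -0.945
v 2.033 -3.629 -2.213
v 1.421 -3.886 -0.713
v 2.466 -3.282 -1.976
v 1.854 -3.539 -0.477
v 2.638 -2.728 -1.811
v 2.026 -2.985 -0.312
v 1.702 -0.322 2.524
v 2.322 0.732 3.509
v 2.436 0.548 1.13
v 3.057 1.602 2.115
v 2.903 -1.142 2.645
v 3.524 -0.088 3.63
v 3.638 -0.272 1.251
v 4.258 0.782 2.236
f 2 1 5
f 2 5 3
f 3 5 6
f 3 6 4
f 5 1 7
f 5 7 6
f 6 7 8
f 6 8 4
f 7 1 9
f 7 9 8
f 8 9 10
f 8 10 4
f 9 1 11
f 9 11 10
f 10 11 12
f 10 12 4
f 11 1 13
f 11 13 12
f 12 13 14
f 12 14 4
f 13 1 15
f 13 15 14
f 14 15 16
f 14 16 4
f 15 1 17
f 15 17 16
f 16 17 18
f 16 18 4
f 17 1 19
f 17 19 18
f 18 19 20
f 18 20 4
f 19 1 21
f 19 21 20
f 20 21 22
f 20 22 4
f 21 1 23
f 21 23 22
f 22 23 24
f 22 24 4
f 23 1 2
f 23 2 24
f 24 2 3
f 24 3 4
f 26 28 25
f 29 26 25
f 25 28 27
f 27 29 25
f 26 32 28
f 30 26 29
f 30 32 26
f 28 32 27
f 31 29 27
f 27 32 31
f 31 30 29
f 32 30 31



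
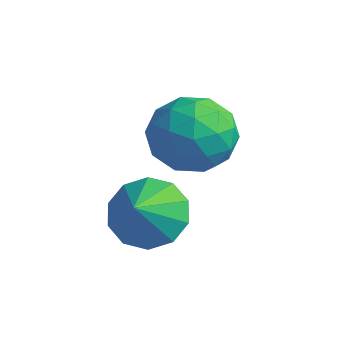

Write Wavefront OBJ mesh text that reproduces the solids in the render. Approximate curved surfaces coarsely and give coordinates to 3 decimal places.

v 1.192 0.307 2.45
v 1.769 0.093 1.483
v 0.771 -1.493 2.597
v 1.348 -1.707 1.63
v 1.913 -1.397 2.578
v 2.173 -0.284 2.487
v 0.367 -1.116 1.593
v 0.627 -0.003 1.502
v 1.259 -0.786 0.953
v 2.215 -0.96 1.562
v 0.325 -0.44 2.518
v 1.281 -0.614 3.127
v 1.518 0.358 1.954
v 1.022 -1.758 2.126
v 1.354 -1.576 2.683
v 1.694 -1.702 2.115
v 1.755 0.136 2.544
v 2.094 0.01 1.975
v 2.179 -0.865 2.619
v 0.446 -1.41 2.105
v 0.785 -1.536 1.536
v 0.846 0.302 1.965
v 1.186 0.176 1.397
v 0.361 -0.535 1.461
v 1.557 -0.284 1.074
v 1.309 -1.342 1.16
v 0.733 -0.995 1.139
v 0.886 -0.341 1.085
v 2.119 -0.387 1.432
v 1.871 -1.445 1.518
v 2.203 -1.262 2.075
v 2.356 -0.609 2.022
v 1.819 -0.903 1.12
v 0.669 0.045 2.562
v 0.421 -1.013 2.648
v 0.184 -0.791 2.058
v 0.337 -0.138 2.005
v 1.231 -0.058 2.92
v 0.983 -1.116 3.006
v 1.654 -1.059 2.995
v 1.807 -0.405 2.941
v 0.721 -0.497 2.96
v 1.127 -2.061 -0.045
v 1.63 -2.61 -0.727
v 1.433 -2.859 0.825
v 2.027 -2.194 -0.484
v 2.08 -1.727 -0.073
v 1.769 -1.387 0.348
v 1.213 -1.304 0.619
v 0.624 -1.511 0.637
v 0.227 -1.927 0.394
v 0.174 -2.394 -0.016
v 0.485 -2.734 -0.438
v 1.041 -2.817 -0.709
f 1 38 17
f 38 12 41
f 17 41 6
f 38 41 17
f 1 17 13
f 17 6 18
f 13 18 2
f 17 18 13
f 1 13 22
f 13 2 23
f 22 23 8
f 13 23 22
f 1 22 34
f 22 8 37
f 34 37 11
f 22 37 34
f 1 34 38
f 34 11 42
f 38 42 12
f 34 42 38
f 2 18 29
f 18 6 32
f 29 32 10
f 18 32 29
f 6 41 19
f 41 12 40
f 19 40 5
f 41 40 19
f 12 42 39
f 42 11 35
f 39 35 3
f 42 35 39
f 11 37 36
f 37 8 24
f 36 24 7
f 37 24 36
f 8 23 28
f 23 2 25
f 28 25 9
f 23 25 28
f 4 30 16
f 30 10 31
f 16 31 5
f 30 31 16
f 4 16 14
f 16 5 15
f 14 15 3
f 16 15 14
f 4 14 21
f 14 3 20
f 21 20 7
f 14 20 21
f 4 21 26
f 21 7 27
f 26 27 9
f 21 27 26
f 4 26 30
f 26 9 33
f 30 33 10
f 26 33 30
f 5 31 19
f 31 10 32
f 19 32 6
f 31 32 19
f 3 15 39
f 15 5 40
f 39 40 12
f 15 40 39
f 7 20 36
f 20 3 35
f 36 35 11
f 20 35 36
f 9 27 28
f 27 7 24
f 28 24 8
f 27 24 28
f 10 33 29
f 33 9 25
f 29 25 2
f 33 25 29
f 44 43 46
f 44 46 45
f 46 43 47
f 46 47 45
f 47 43 48
f 47 48 45
f 48 43 49
f 48 49 45
f 49 43 50
f 49 50 45
f 50 43 51
f 50 51 45
f 51 43 52
f 51 52 45
f 52 43 53
f 52 53 45
f 53 43 54
f 53 54 45
f 54 43 44
f 54 44 45



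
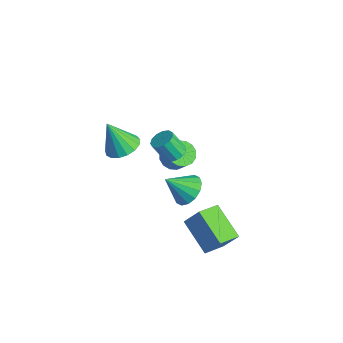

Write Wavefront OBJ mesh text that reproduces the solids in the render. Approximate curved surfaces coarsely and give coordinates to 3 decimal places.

v 0.197 -1.245 -1.811
v 0.945 -0.967 -1.296
v -0.157 -2.335 -0.709
v 0.571 -0.687 -1.139
v 0.098 -0.558 -1.163
v -0.35 -0.612 -1.36
v -0.65 -0.836 -1.678
v -0.724 -1.169 -2.031
v -0.552 -1.523 -2.326
v -0.178 -1.802 -2.483
v 0.295 -1.932 -2.459
v 0.743 -1.878 -2.262
v 1.044 -1.654 -1.944
v 1.118 -1.32 -1.591
v 2.679 -0.556 -4.461
v 3.076 -1.805 -4.031
v 0.884 -0.781 -3.455
v 1.281 -2.03 -3.024
v 3.219 -0.01 -3.376
v 3.616 -1.259 -2.945
v 1.424 -0.235 -2.369
v 1.821 -1.484 -1.939
v 0.846 -2.295 2.328
v 1.438 -2.486 2.429
v 1.086 -3.015 3.493
v 0.494 -2.825 3.392
v 1.409 -2.165 2.579
v 1.057 -2.695 3.643
v 1.201 -1.886 2.649
v 0.849 -2.415 3.713
v 0.881 -1.737 2.617
v 0.529 -2.266 3.682
v 0.549 -1.765 2.493
v 0.197 -2.294 3.558
v 0.312 -1.961 2.317
v -0.04 -2.491 3.382
v 0.244 -2.264 2.144
v -0.108 -2.793 3.209
v 0.367 -2.576 2.03
v 0.016 -3.106 3.094
v 0.643 -2.8 2.01
v 0.291 -3.329 3.074
v 0.982 -2.863 2.091
v 0.631 -3.392 3.155
v 1.279 -2.746 2.247
v 0.927 -3.275 3.311
v -3.682 -2.934 -0.94
v -3.069 -2.297 -0.541
v -4.178 -3.546 0.8
v -3.469 -2.062 -0.572
v -3.917 -2.027 -0.688
v -4.311 -2.2 -0.861
v -4.562 -2.541 -1.052
v -4.61 -2.972 -1.218
v -4.446 -3.394 -1.32
v -4.107 -3.711 -1.335
v -3.671 -3.85 -1.259
v -3.237 -3.779 -1.11
v -2.905 -3.514 -0.923
v -2.751 -3.116 -0.739
v -2.81 -2.677 -0.601
v -3.546 -0.146 -3
v -2.927 -0.254 -3.479
v -2.196 -0.142 -2.56
v -2.814 -0.034 -2.08
v -2.991 0.15 -3.477
v -2.259 0.262 -2.558
v -3.203 0.475 -3.348
v -2.471 0.586 -2.429
v -3.507 0.633 -3.125
v -2.775 0.745 -2.206
v -3.821 0.583 -2.868
v -3.09 0.694 -1.949
v -4.062 0.337 -2.647
v -3.33 0.449 -1.728
v -4.164 -0.038 -2.52
v -3.433 0.074 -1.601
v -4.101 -0.442 -2.522
v -3.369 -0.33 -1.603
v -3.889 -0.766 -2.651
v -3.157 -0.655 -1.732
v -3.585 -0.925 -2.874
v -2.853 -0.813 -1.955
v -3.27 -0.874 -3.131
v -2.539 -0.763 -2.212
v -3.03 -0.629 -3.352
v -2.298 -0.517 -2.433
f 2 1 4
f 2 4 3
f 4 1 5
f 4 5 3
f 5 1 6
f 5 6 3
f 6 1 7
f 6 7 3
f 7 1 8
f 7 8 3
f 8 1 9
f 8 9 3
f 9 1 10
f 9 10 3
f 10 1 11
f 10 11 3
f 11 1 12
f 11 12 3
f 12 1 13
f 12 13 3
f 13 1 14
f 13 14 3
f 14 1 2
f 14 2 3
f 16 18 15
f 19 16 15
f 15 18 17
f 17 19 15
f 16 22 18
f 20 16 19
f 20 22 16
f 18 22 17
f 21 19 17
f 17 22 21
f 21 20 19
f 22 20 21
f 24 23 27
f 24 27 25
f 25 27 28
f 25 28 26
f 27 23 29
f 27 29 28
f 28 29 30
f 28 30 26
f 29 23 31
f 29 31 30
f 30 31 32
f 30 32 26
f 31 23 33
f 31 33 32
f 32 33 34
f 32 34 26
f 33 23 35
f 33 35 34
f 34 35 36
f 34 36 26
f 35 23 37
f 35 37 36
f 36 37 38
f 36 38 26
f 37 23 39
f 37 39 38
f 38 39 40
f 38 40 26
f 39 23 41
f 39 41 40
f 40 41 42
f 40 42 26
f 41 23 43
f 41 43 42
f 42 43 44
f 42 44 26
f 43 23 45
f 43 45 44
f 44 45 46
f 44 46 26
f 45 23 24
f 45 24 46
f 46 24 25
f 46 25 26
f 48 47 50
f 48 50 49
f 50 47 51
f 50 51 49
f 51 47 52
f 51 52 49
f 52 47 53
f 52 53 49
f 53 47 54
f 53 54 49
f 54 47 55
f 54 55 49
f 55 47 56
f 55 56 49
f 56 47 57
f 56 57 49
f 57 47 58
f 57 58 49
f 58 47 59
f 58 59 49
f 59 47 60
f 59 60 49
f 60 47 61
f 60 61 49
f 61 47 48
f 61 48 49
f 63 62 66
f 63 66 64
f 64 66 67
f 64 67 65
f 66 62 68
f 66 68 67
f 67 68 69
f 67 69 65
f 68 62 70
f 68 70 69
f 69 70 71
f 69 71 65
f 70 62 72
f 70 72 71
f 71 72 73
f 71 73 65
f 72 62 74
f 72 74 73
f 73 74 75
f 73 75 65
f 74 62 76
f 74 76 75
f 75 76 77
f 75 77 65
f 76 62 78
f 76 78 77
f 77 78 79
f 77 79 65
f 78 62 80
f 78 80 79
f 79 80 81
f 79 81 65
f 80 62 82
f 80 82 81
f 81 82 83
f 81 83 65
f 82 62 84
f 82 84 83
f 83 84 85
f 83 85 65
f 84 62 86
f 84 86 85
f 85 86 87
f 85 87 65
f 86 62 63
f 86 63 87
f 87 63 64
f 87 64 65



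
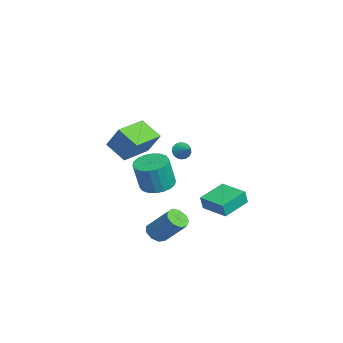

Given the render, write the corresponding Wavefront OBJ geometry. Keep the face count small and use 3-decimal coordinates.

v -2.059 -0.393 0.432
v -1.722 -0.716 0.072
v -1.201 -0.047 0.928
v -1.745 -0.468 -0.061
v -1.84 -0.203 -0.081
v -1.985 0.019 0.016
v -2.147 0.146 0.209
v -2.289 0.15 0.453
v -2.379 0.03 0.692
v -2.395 -0.187 0.872
v -2.335 -0.451 0.951
v -2.211 -0.702 0.911
v -2.053 -0.882 0.762
v -1.896 -0.95 0.537
v -1.776 -0.89 0.288
v -2.213 -1.688 -2.13
v -1.227 -1.485 -2.217
v -0.982 -1.89 -0.377
v -1.967 -2.092 -0.29
v -1.402 -1.086 -2.106
v -1.157 -1.491 -0.266
v -1.737 -0.806 -1.999
v -1.492 -1.211 -0.159
v -2.167 -0.701 -1.919
v -1.922 -1.106 -0.079
v -2.605 -0.791 -1.88
v -2.36 -1.196 -0.04
v -2.966 -1.059 -1.891
v -2.721 -1.464 -0.051
v -3.178 -1.451 -1.949
v -2.933 -1.856 -0.109
v -3.198 -1.89 -2.043
v -2.953 -2.295 -0.203
v -3.023 -2.289 -2.154
v -2.778 -2.694 -0.314
v -2.688 -2.569 -2.261
v -2.443 -2.974 -0.421
v -2.258 -2.674 -2.341
v -2.013 -3.079 -0.501
v -1.82 -2.584 -2.38
v -1.575 -2.989 -0.54
v -1.459 -2.316 -2.369
v -1.214 -2.721 -0.529
v -1.247 -1.924 -2.311
v -1.002 -2.329 -0.471
v 2.359 -2.349 -3.322
v 2.68 -1.938 -3.789
v 3.442 -0.919 -2.364
v 3.121 -1.331 -1.898
v 2.247 -1.761 -3.684
v 3.01 -0.742 -2.259
v 1.867 -1.859 -3.41
v 2.629 -0.84 -1.985
v 1.717 -2.187 -3.095
v 2.479 -1.168 -1.671
v 1.867 -2.591 -2.886
v 2.629 -1.572 -1.462
v 2.248 -2.882 -2.882
v 3.01 -1.863 -1.457
v 2.68 -2.924 -3.083
v 3.442 -1.905 -1.659
v 2.962 -2.697 -3.397
v 3.724 -1.678 -1.972
v 2.962 -2.307 -3.675
v 3.724 -1.288 -2.251
v 1.82 -3.617 3.716
v 2.404 -3.046 5.01
v 2.698 -2.81 2.964
v 3.281 -2.238 4.258
v 3.099 -4.982 3.742
v 3.682 -4.41 5.036
v 3.976 -4.174 2.99
v 4.56 -3.603 4.284
v -0.857 1.813 -2.441
v -0.731 1.638 -1.578
v 0.479 2.815 -2.433
v 0.605 2.64 -1.57
v 0.175 0.44 -2.87
v 0.301 0.265 -2.007
v 1.511 1.442 -2.862
v 1.637 1.267 -1.999
f 2 1 4
f 2 4 3
f 4 1 5
f 4 5 3
f 5 1 6
f 5 6 3
f 6 1 7
f 6 7 3
f 7 1 8
f 7 8 3
f 8 1 9
f 8 9 3
f 9 1 10
f 9 10 3
f 10 1 11
f 10 11 3
f 11 1 12
f 11 12 3
f 12 1 13
f 12 13 3
f 13 1 14
f 13 14 3
f 14 1 15
f 14 15 3
f 15 1 2
f 15 2 3
f 17 16 20
f 17 20 18
f 18 20 21
f 18 21 19
f 20 16 22
f 20 22 21
f 21 22 23
f 21 23 19
f 22 16 24
f 22 24 23
f 23 24 25
f 23 25 19
f 24 16 26
f 24 26 25
f 25 26 27
f 25 27 19
f 26 16 28
f 26 28 27
f 27 28 29
f 27 29 19
f 28 16 30
f 28 30 29
f 29 30 31
f 29 31 19
f 30 16 32
f 30 32 31
f 31 32 33
f 31 33 19
f 32 16 34
f 32 34 33
f 33 34 35
f 33 35 19
f 34 16 36
f 34 36 35
f 35 36 37
f 35 37 19
f 36 16 38
f 36 38 37
f 37 38 39
f 37 39 19
f 38 16 40
f 38 40 39
f 39 40 41
f 39 41 19
f 40 16 42
f 40 42 41
f 41 42 43
f 41 43 19
f 42 16 44
f 42 44 43
f 43 44 45
f 43 45 19
f 44 16 17
f 44 17 45
f 45 17 18
f 45 18 19
f 47 46 50
f 47 50 48
f 48 50 51
f 48 51 49
f 50 46 52
f 50 52 51
f 51 52 53
f 51 53 49
f 52 46 54
f 52 54 53
f 53 54 55
f 53 55 49
f 54 46 56
f 54 56 55
f 55 56 57
f 55 57 49
f 56 46 58
f 56 58 57
f 57 58 59
f 57 59 49
f 58 46 60
f 58 60 59
f 59 60 61
f 59 61 49
f 60 46 62
f 60 62 61
f 61 62 63
f 61 63 49
f 62 46 64
f 62 64 63
f 63 64 65
f 63 65 49
f 64 46 47
f 64 47 65
f 65 47 48
f 65 48 49
f 67 69 66
f 70 67 66
f 66 69 68
f 68 70 66
f 67 73 69
f 71 67 70
f 71 73 67
f 69 73 68
f 72 70 68
f 68 73 72
f 72 71 70
f 73 71 72
f 75 77 74
f 78 75 74
f 74 77 76
f 76 78 74
f 75 81 77
f 79 75 78
f 79 81 75
f 77 81 76
f 80 78 76
f 76 81 80
f 80 79 78
f 81 79 80



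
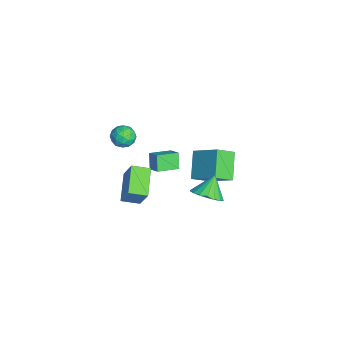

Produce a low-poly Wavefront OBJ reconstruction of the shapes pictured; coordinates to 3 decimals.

v 1.189 -1.016 0.061
v 1.886 -0.635 0.526
v 0.729 0.231 -0.271
v 1.426 0.612 0.193
v 1.794 -1.032 -0.833
v 2.491 -0.651 -0.369
v 1.334 0.215 -1.166
v 2.031 0.596 -0.701
v -4.196 -1.86 -3.943
v -3.795 -1.424 -3.361
v -3.925 -2.996 -3.279
v -3.524 -2.56 -2.697
v -4.349 -2.496 -2.769
v -4.517 -1.794 -3.179
v -3.203 -2.626 -3.461
v -3.371 -1.924 -3.871
v -3.182 -1.898 -3.062
v -3.889 -1.817 -2.635
v -3.831 -2.603 -4.005
v -4.538 -2.522 -3.578
v -4.02 -1.542 -3.71
v -3.7 -2.878 -2.93
v -4.185 -2.84 -2.972
v -3.95 -2.584 -2.63
v -4.444 -1.759 -3.604
v -4.208 -1.503 -3.261
v -4.533 -2.134 -2.914
v -3.512 -2.917 -3.379
v -3.276 -2.661 -3.036
v -3.77 -1.836 -4.01
v -3.535 -1.58 -3.668
v -3.187 -2.286 -3.726
v -3.423 -1.564 -3.192
v -3.264 -2.232 -2.802
v -3.075 -2.271 -3.251
v -3.174 -1.858 -3.492
v -3.839 -1.517 -2.941
v -3.68 -2.185 -2.551
v -4.165 -2.147 -2.594
v -4.263 -1.734 -2.835
v -3.479 -1.795 -2.766
v -4.04 -2.235 -4.089
v -3.881 -2.903 -3.699
v -3.457 -2.686 -3.805
v -3.555 -2.273 -4.046
v -4.456 -2.188 -3.838
v -4.297 -2.856 -3.448
v -4.546 -2.562 -3.148
v -4.645 -2.149 -3.389
v -4.241 -2.625 -3.874
v 1.277 -2.477 -1.688
v 2.029 -2.072 -0.16
v 1.327 -1.392 -2
v 2.078 -0.987 -0.472
v 2.982 -2.773 -2.448
v 3.733 -2.368 -0.92
v 3.031 -1.688 -2.76
v 3.783 -1.283 -1.232
v -0.764 1.549 -4.683
v -2.267 1.805 -3.5
v -1.176 2.627 -5.44
v -2.679 2.883 -4.257
v 0.399 2.837 -3.483
v -1.104 3.093 -2.3
v -0.013 3.915 -4.24
v -1.516 4.171 -3.057
v 4.152 1.941 -1.127
v 4.86 2.62 -0.934
v 3.348 2.479 -0.073
v 4.604 2.826 -1.234
v 4.259 2.857 -1.513
v 3.892 2.706 -1.716
v 3.577 2.403 -1.802
v 3.376 2.009 -1.754
v 3.328 1.602 -1.582
v 3.444 1.261 -1.319
v 3.7 1.055 -1.019
v 4.045 1.025 -0.74
v 4.411 1.176 -0.537
v 4.726 1.478 -0.451
v 4.928 1.872 -0.499
v 4.975 2.28 -0.671
f 2 4 1
f 5 2 1
f 1 4 3
f 3 5 1
f 2 8 4
f 6 2 5
f 6 8 2
f 4 8 3
f 7 5 3
f 3 8 7
f 7 6 5
f 8 6 7
f 9 46 25
f 46 20 49
f 25 49 14
f 46 49 25
f 9 25 21
f 25 14 26
f 21 26 10
f 25 26 21
f 9 21 30
f 21 10 31
f 30 31 16
f 21 31 30
f 9 30 42
f 30 16 45
f 42 45 19
f 30 45 42
f 9 42 46
f 42 19 50
f 46 50 20
f 42 50 46
f 10 26 37
f 26 14 40
f 37 40 18
f 26 40 37
f 14 49 27
f 49 20 48
f 27 48 13
f 49 48 27
f 20 50 47
f 50 19 43
f 47 43 11
f 50 43 47
f 19 45 44
f 45 16 32
f 44 32 15
f 45 32 44
f 16 31 36
f 31 10 33
f 36 33 17
f 31 33 36
f 12 38 24
f 38 18 39
f 24 39 13
f 38 39 24
f 12 24 22
f 24 13 23
f 22 23 11
f 24 23 22
f 12 22 29
f 22 11 28
f 29 28 15
f 22 28 29
f 12 29 34
f 29 15 35
f 34 35 17
f 29 35 34
f 12 34 38
f 34 17 41
f 38 41 18
f 34 41 38
f 13 39 27
f 39 18 40
f 27 40 14
f 39 40 27
f 11 23 47
f 23 13 48
f 47 48 20
f 23 48 47
f 15 28 44
f 28 11 43
f 44 43 19
f 28 43 44
f 17 35 36
f 35 15 32
f 36 32 16
f 35 32 36
f 18 41 37
f 41 17 33
f 37 33 10
f 41 33 37
f 52 54 51
f 55 52 51
f 51 54 53
f 53 55 51
f 52 58 54
f 56 52 55
f 56 58 52
f 54 58 53
f 57 55 53
f 53 58 57
f 57 56 55
f 58 56 57
f 60 62 59
f 63 60 59
f 59 62 61
f 61 63 59
f 60 66 62
f 64 60 63
f 64 66 60
f 62 66 61
f 65 63 61
f 61 66 65
f 65 64 63
f 66 64 65
f 68 67 70
f 68 70 69
f 70 67 71
f 70 71 69
f 71 67 72
f 71 72 69
f 72 67 73
f 72 73 69
f 73 67 74
f 73 74 69
f 74 67 75
f 74 75 69
f 75 67 76
f 75 76 69
f 76 67 77
f 76 77 69
f 77 67 78
f 77 78 69
f 78 67 79
f 78 79 69
f 79 67 80
f 79 80 69
f 80 67 81
f 80 81 69
f 81 67 82
f 81 82 69
f 82 67 68
f 82 68 69



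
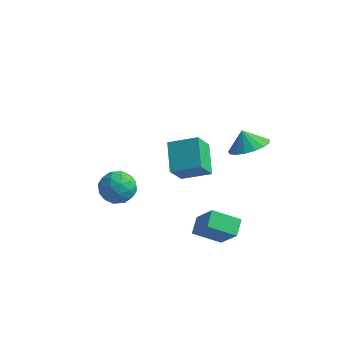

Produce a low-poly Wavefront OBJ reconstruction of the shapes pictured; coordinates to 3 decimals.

v 2.152 0.431 -2.309
v 1.943 1.286 -1.856
v 3.366 1.096 -3.007
v 3.157 1.951 -2.554
v 3.223 -0.051 -0.906
v 3.014 0.804 -0.453
v 4.437 0.614 -1.604
v 4.228 1.469 -1.151
v -2.285 2.142 -1.05
v -1.596 1.713 -1.668
v -3.244 0.807 -1.192
v -2.555 0.378 -1.81
v -2.342 0.509 -0.822
v -1.749 1.334 -0.733
v -3.091 1.186 -2.127
v -2.498 2.011 -2.038
v -2.094 1.122 -2.333
v -1.631 0.704 -1.527
v -3.209 1.816 -1.333
v -2.746 1.398 -0.527
v -1.856 2.045 -1.346
v -2.984 0.475 -1.514
v -2.859 0.552 -0.933
v -2.454 0.3 -1.296
v -1.946 1.822 -0.797
v -1.541 1.57 -1.16
v -1.98 0.862 -0.663
v -3.299 0.95 -1.7
v -2.894 0.698 -2.063
v -2.386 2.22 -1.564
v -1.981 1.968 -1.927
v -2.86 1.658 -2.197
v -1.744 1.445 -2.101
v -2.308 0.661 -2.185
v -2.623 1.136 -2.37
v -2.274 1.621 -2.319
v -1.472 1.199 -1.627
v -2.036 0.415 -1.71
v -1.911 0.491 -1.129
v -1.562 0.976 -1.077
v -1.765 0.852 -2.018
v -2.804 2.105 -1.15
v -3.368 1.321 -1.233
v -3.278 1.544 -1.783
v -2.929 2.029 -1.731
v -2.532 1.859 -0.675
v -3.096 1.075 -0.759
v -2.566 0.899 -0.541
v -2.217 1.384 -0.49
v -3.075 1.668 -0.842
v 3.351 3.865 2.131
v 4.242 3.621 2.65
v 2.869 4.015 3.029
v 4.274 4.123 2.584
v 4.094 4.566 2.413
v 3.745 4.848 2.178
v 3.304 4.905 1.932
v 2.875 4.724 1.732
v 2.555 4.346 1.623
v 2.417 3.858 1.631
v 2.493 3.371 1.753
v 2.766 2.998 1.962
v 3.172 2.823 2.209
v 3.62 2.887 2.439
v 4.006 3.175 2.598
v 2.057 -0.459 2.458
v 1.941 -1.317 3.57
v 1.239 0.77 3.321
v 1.123 -0.089 4.433
v 3.377 0.049 2.987
v 3.261 -0.81 4.099
v 2.559 1.277 3.85
v 2.443 0.419 4.962
f 2 4 1
f 5 2 1
f 1 4 3
f 3 5 1
f 2 8 4
f 6 2 5
f 6 8 2
f 4 8 3
f 7 5 3
f 3 8 7
f 7 6 5
f 8 6 7
f 9 46 25
f 46 20 49
f 25 49 14
f 46 49 25
f 9 25 21
f 25 14 26
f 21 26 10
f 25 26 21
f 9 21 30
f 21 10 31
f 30 31 16
f 21 31 30
f 9 30 42
f 30 16 45
f 42 45 19
f 30 45 42
f 9 42 46
f 42 19 50
f 46 50 20
f 42 50 46
f 10 26 37
f 26 14 40
f 37 40 18
f 26 40 37
f 14 49 27
f 49 20 48
f 27 48 13
f 49 48 27
f 20 50 47
f 50 19 43
f 47 43 11
f 50 43 47
f 19 45 44
f 45 16 32
f 44 32 15
f 45 32 44
f 16 31 36
f 31 10 33
f 36 33 17
f 31 33 36
f 12 38 24
f 38 18 39
f 24 39 13
f 38 39 24
f 12 24 22
f 24 13 23
f 22 23 11
f 24 23 22
f 12 22 29
f 22 11 28
f 29 28 15
f 22 28 29
f 12 29 34
f 29 15 35
f 34 35 17
f 29 35 34
f 12 34 38
f 34 17 41
f 38 41 18
f 34 41 38
f 13 39 27
f 39 18 40
f 27 40 14
f 39 40 27
f 11 23 47
f 23 13 48
f 47 48 20
f 23 48 47
f 15 28 44
f 28 11 43
f 44 43 19
f 28 43 44
f 17 35 36
f 35 15 32
f 36 32 16
f 35 32 36
f 18 41 37
f 41 17 33
f 37 33 10
f 41 33 37
f 52 51 54
f 52 54 53
f 54 51 55
f 54 55 53
f 55 51 56
f 55 56 53
f 56 51 57
f 56 57 53
f 57 51 58
f 57 58 53
f 58 51 59
f 58 59 53
f 59 51 60
f 59 60 53
f 60 51 61
f 60 61 53
f 61 51 62
f 61 62 53
f 62 51 63
f 62 63 53
f 63 51 64
f 63 64 53
f 64 51 65
f 64 65 53
f 65 51 52
f 65 52 53
f 67 69 66
f 70 67 66
f 66 69 68
f 68 70 66
f 67 73 69
f 71 67 70
f 71 73 67
f 69 73 68
f 72 70 68
f 68 73 72
f 72 71 70
f 73 71 72



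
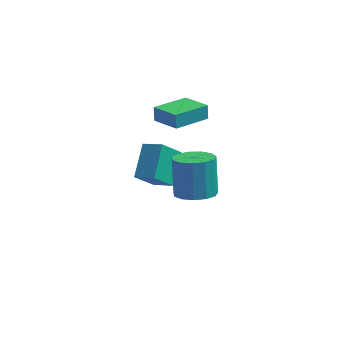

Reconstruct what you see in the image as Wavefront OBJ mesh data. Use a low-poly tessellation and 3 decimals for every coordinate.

v 1.097 -3.271 0.788
v 2.16 -3.079 0.792
v 1.966 -2.038 2.617
v 0.903 -2.229 2.612
v 1.903 -2.613 0.498
v 1.709 -1.571 2.323
v 1.39 -2.355 0.296
v 1.196 -1.313 2.121
v 0.785 -2.388 0.25
v 0.59 -1.346 2.075
v 0.278 -2.701 0.375
v 0.083 -1.66 2.2
v 0.032 -3.195 0.631
v -0.163 -2.154 2.455
v 0.123 -3.713 0.936
v -0.071 -2.672 2.761
v 0.525 -4.091 1.195
v 0.33 -3.05 3.019
v 1.108 -4.208 1.324
v 0.913 -3.167 3.148
v 1.687 -4.028 1.283
v 1.493 -2.986 3.107
v 2.08 -3.607 1.084
v 1.885 -2.566 2.909
v -2.467 1.284 -3.38
v -1.397 0.816 -2.81
v -2.232 3.068 -2.357
v -1.161 2.6 -1.787
v -1.539 1.88 -4.633
v -0.468 1.412 -4.063
v -1.303 3.664 -3.61
v -0.233 3.196 -3.04
v -0.13 -0.414 2.934
v -0.195 -0.087 3.683
v -1.316 0.608 2.384
v -1.381 0.935 3.133
v 1.301 0.985 2.447
v 1.236 1.312 3.196
v 0.115 2.007 1.897
v 0.05 2.334 2.646
f 2 1 5
f 2 5 3
f 3 5 6
f 3 6 4
f 5 1 7
f 5 7 6
f 6 7 8
f 6 8 4
f 7 1 9
f 7 9 8
f 8 9 10
f 8 10 4
f 9 1 11
f 9 11 10
f 10 11 12
f 10 12 4
f 11 1 13
f 11 13 12
f 12 13 14
f 12 14 4
f 13 1 15
f 13 15 14
f 14 15 16
f 14 16 4
f 15 1 17
f 15 17 16
f 16 17 18
f 16 18 4
f 17 1 19
f 17 19 18
f 18 19 20
f 18 20 4
f 19 1 21
f 19 21 20
f 20 21 22
f 20 22 4
f 21 1 23
f 21 23 22
f 22 23 24
f 22 24 4
f 23 1 2
f 23 2 24
f 24 2 3
f 24 3 4
f 26 28 25
f 29 26 25
f 25 28 27
f 27 29 25
f 26 32 28
f 30 26 29
f 30 32 26
f 28 32 27
f 31 29 27
f 27 32 31
f 31 30 29
f 32 30 31
f 34 36 33
f 37 34 33
f 33 36 35
f 35 37 33
f 34 40 36
f 38 34 37
f 38 40 34
f 36 40 35
f 39 37 35
f 35 40 39
f 39 38 37
f 40 38 39



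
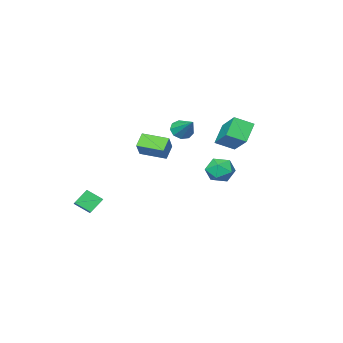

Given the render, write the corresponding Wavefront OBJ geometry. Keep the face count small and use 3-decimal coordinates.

v -3.113 2 1.935
v -4.001 1.622 2.976
v -2.482 3.71 3.095
v -3.37 3.331 4.136
v -2.23 1.329 2.444
v -3.118 0.95 3.485
v -1.599 3.038 3.604
v -2.487 2.66 4.645
v -4.05 -3.739 1.77
v -3.664 -4.173 2.244
v -3.73 -2.341 2.79
v -3.35 -3.983 1.885
v -3.365 -3.679 1.472
v -3.7 -3.403 1.199
v -4.199 -3.284 1.193
v -4.628 -3.379 1.457
v -4.787 -3.641 1.868
v -4.602 -3.95 2.233
v -4.158 -4.16 2.382
v 2.148 0.243 2.278
v 1.518 -0.061 2.965
v 1.308 1.517 2.071
v 0.678 1.213 2.757
v 2.842 0.847 3.183
v 2.212 0.543 3.869
v 2.002 2.121 2.975
v 1.372 1.817 3.662
v -0.842 4.228 2.216
v -0.497 4.794 1.586
v -0.363 3.066 1.434
v -0.018 3.632 0.804
v 0.36 3.588 1.636
v 0.064 4.307 2.119
v -0.924 3.553 0.901
v -1.22 4.272 1.384
v -0.547 4.377 0.773
v 0.246 4.399 1.227
v -1.106 3.461 1.793
v -0.313 3.483 2.247
v 1.839 -3.649 -2.45
v 2.423 -4.373 -1.808
v 2.526 -2.602 -1.895
v 3.111 -3.326 -1.253
v 2.629 -3.734 -3.267
v 3.214 -4.458 -2.625
v 3.317 -2.687 -2.712
v 3.901 -3.411 -2.07
f 2 4 1
f 5 2 1
f 1 4 3
f 3 5 1
f 2 8 4
f 6 2 5
f 6 8 2
f 4 8 3
f 7 5 3
f 3 8 7
f 7 6 5
f 8 6 7
f 10 9 12
f 10 12 11
f 12 9 13
f 12 13 11
f 13 9 14
f 13 14 11
f 14 9 15
f 14 15 11
f 15 9 16
f 15 16 11
f 16 9 17
f 16 17 11
f 17 9 18
f 17 18 11
f 18 9 19
f 18 19 11
f 19 9 10
f 19 10 11
f 21 23 20
f 24 21 20
f 20 23 22
f 22 24 20
f 21 27 23
f 25 21 24
f 25 27 21
f 23 27 22
f 26 24 22
f 22 27 26
f 26 25 24
f 27 25 26
f 28 39 33
f 28 33 29
f 28 29 35
f 28 35 38
f 28 38 39
f 29 33 37
f 33 39 32
f 39 38 30
f 38 35 34
f 35 29 36
f 31 37 32
f 31 32 30
f 31 30 34
f 31 34 36
f 31 36 37
f 32 37 33
f 30 32 39
f 34 30 38
f 36 34 35
f 37 36 29
f 41 43 40
f 44 41 40
f 40 43 42
f 42 44 40
f 41 47 43
f 45 41 44
f 45 47 41
f 43 47 42
f 46 44 42
f 42 47 46
f 46 45 44
f 47 45 46



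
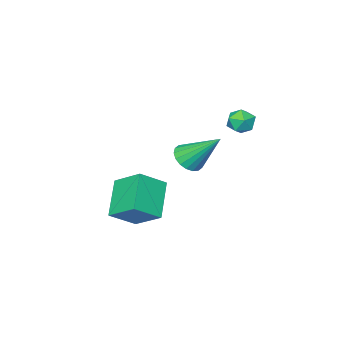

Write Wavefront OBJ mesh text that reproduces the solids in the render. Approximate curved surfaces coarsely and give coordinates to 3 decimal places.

v -1.042 1.715 0.111
v -0.336 1.997 0.105
v -1.558 3.045 1.569
v -0.494 2.187 -0.125
v -0.762 2.284 -0.309
v -1.084 2.269 -0.409
v -1.399 2.144 -0.406
v -1.642 1.934 -0.301
v -1.767 1.681 -0.114
v -1.748 1.434 0.117
v -1.589 1.244 0.347
v -1.322 1.147 0.53
v -0.999 1.162 0.63
v -0.685 1.287 0.627
v -0.441 1.497 0.522
v -0.317 1.75 0.336
v 1.028 -0.483 -1.399
v 0.801 0.855 -0.496
v -0.095 -0.135 -2.196
v -0.321 1.203 -1.293
v 2.161 0.497 -2.567
v 1.935 1.835 -1.664
v 1.039 0.845 -3.364
v 0.812 2.183 -2.461
v -2.047 4.331 2.437
v -1.724 4.231 3.018
v -2.276 3.269 2.382
v -1.953 3.169 2.963
v -2.534 3.507 2.955
v -2.393 4.164 2.989
v -1.607 3.336 2.411
v -1.466 3.993 2.445
v -1.452 3.616 3.002
v -2.025 3.722 3.339
v -1.975 3.778 2.061
v -2.548 3.884 2.398
f 2 1 4
f 2 4 3
f 4 1 5
f 4 5 3
f 5 1 6
f 5 6 3
f 6 1 7
f 6 7 3
f 7 1 8
f 7 8 3
f 8 1 9
f 8 9 3
f 9 1 10
f 9 10 3
f 10 1 11
f 10 11 3
f 11 1 12
f 11 12 3
f 12 1 13
f 12 13 3
f 13 1 14
f 13 14 3
f 14 1 15
f 14 15 3
f 15 1 16
f 15 16 3
f 16 1 2
f 16 2 3
f 18 20 17
f 21 18 17
f 17 20 19
f 19 21 17
f 18 24 20
f 22 18 21
f 22 24 18
f 20 24 19
f 23 21 19
f 19 24 23
f 23 22 21
f 24 22 23
f 25 36 30
f 25 30 26
f 25 26 32
f 25 32 35
f 25 35 36
f 26 30 34
f 30 36 29
f 36 35 27
f 35 32 31
f 32 26 33
f 28 34 29
f 28 29 27
f 28 27 31
f 28 31 33
f 28 33 34
f 29 34 30
f 27 29 36
f 31 27 35
f 33 31 32
f 34 33 26



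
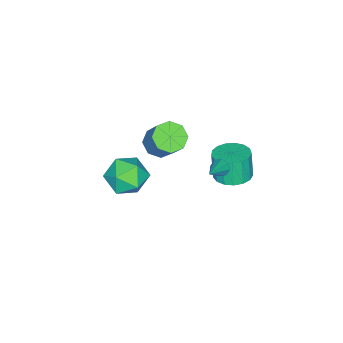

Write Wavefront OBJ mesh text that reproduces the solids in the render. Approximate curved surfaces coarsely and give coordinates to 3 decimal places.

v -2.586 3.395 -2.566
v -1.601 3.011 -2.491
v -1.829 2.741 -0.879
v -2.814 3.125 -0.954
v -1.545 3.507 -2.4
v -1.773 3.237 -0.788
v -1.727 3.977 -2.347
v -1.956 3.707 -0.735
v -2.107 4.314 -2.344
v -2.335 4.044 -0.732
v -2.596 4.441 -2.392
v -2.824 4.171 -0.781
v -3.082 4.327 -2.48
v -3.311 4.058 -0.868
v -3.455 4.001 -2.588
v -3.684 3.731 -0.976
v -3.629 3.535 -2.69
v -3.857 3.266 -1.078
v -3.564 3.038 -2.764
v -3.792 2.768 -1.152
v -3.275 2.622 -2.793
v -3.503 2.352 -1.181
v -2.828 2.383 -2.769
v -3.056 2.113 -1.158
v -2.325 2.376 -2.699
v -2.553 2.106 -1.088
v -1.882 2.603 -2.599
v -2.111 2.333 -0.987
v -1.53 3.244 -1
v -1.25 3.336 -1.452
v -0.01 3.516 -0
v -1.415 3.681 -1.295
v -1.647 3.77 -0.965
v -1.812 3.55 -0.656
v -1.811 3.151 -0.548
v -1.646 2.807 -0.705
v -1.413 2.718 -1.035
v -1.249 2.937 -1.344
v 2.617 0.861 2.313
v 3.532 1.512 2.843
v 3.828 0.408 0.777
v 4.743 1.059 1.307
v 4.36 -0.004 1.82
v 3.611 0.276 2.769
v 3.749 1.644 0.851
v 3 1.924 1.8
v 4.231 1.995 1.939
v 4.609 0.976 2.538
v 2.751 0.944 1.082
v 3.129 -0.075 1.681
v -0.863 -0.05 -0.061
v 0.043 -0.209 -0.335
v 0.769 0.892 1.426
v -0.137 1.05 1.701
v -0.23 0.415 -0.612
v 0.496 1.515 1.149
v -0.874 0.766 -0.566
v -0.148 1.866 1.195
v -1.511 0.639 -0.224
v -0.785 1.739 1.537
v -1.769 0.108 0.214
v -1.043 1.209 1.975
v -1.496 -0.515 0.491
v -0.77 0.585 2.252
v -0.852 -0.866 0.445
v -0.126 0.234 2.206
v -0.215 -0.739 0.103
v 0.511 0.361 1.864
f 2 1 5
f 2 5 3
f 3 5 6
f 3 6 4
f 5 1 7
f 5 7 6
f 6 7 8
f 6 8 4
f 7 1 9
f 7 9 8
f 8 9 10
f 8 10 4
f 9 1 11
f 9 11 10
f 10 11 12
f 10 12 4
f 11 1 13
f 11 13 12
f 12 13 14
f 12 14 4
f 13 1 15
f 13 15 14
f 14 15 16
f 14 16 4
f 15 1 17
f 15 17 16
f 16 17 18
f 16 18 4
f 17 1 19
f 17 19 18
f 18 19 20
f 18 20 4
f 19 1 21
f 19 21 20
f 20 21 22
f 20 22 4
f 21 1 23
f 21 23 22
f 22 23 24
f 22 24 4
f 23 1 25
f 23 25 24
f 24 25 26
f 24 26 4
f 25 1 27
f 25 27 26
f 26 27 28
f 26 28 4
f 27 1 2
f 27 2 28
f 28 2 3
f 28 3 4
f 30 29 32
f 30 32 31
f 32 29 33
f 32 33 31
f 33 29 34
f 33 34 31
f 34 29 35
f 34 35 31
f 35 29 36
f 35 36 31
f 36 29 37
f 36 37 31
f 37 29 38
f 37 38 31
f 38 29 30
f 38 30 31
f 39 50 44
f 39 44 40
f 39 40 46
f 39 46 49
f 39 49 50
f 40 44 48
f 44 50 43
f 50 49 41
f 49 46 45
f 46 40 47
f 42 48 43
f 42 43 41
f 42 41 45
f 42 45 47
f 42 47 48
f 43 48 44
f 41 43 50
f 45 41 49
f 47 45 46
f 48 47 40
f 52 51 55
f 52 55 53
f 53 55 56
f 53 56 54
f 55 51 57
f 55 57 56
f 56 57 58
f 56 58 54
f 57 51 59
f 57 59 58
f 58 59 60
f 58 60 54
f 59 51 61
f 59 61 60
f 60 61 62
f 60 62 54
f 61 51 63
f 61 63 62
f 62 63 64
f 62 64 54
f 63 51 65
f 63 65 64
f 64 65 66
f 64 66 54
f 65 51 67
f 65 67 66
f 66 67 68
f 66 68 54
f 67 51 52
f 67 52 68
f 68 52 53
f 68 53 54



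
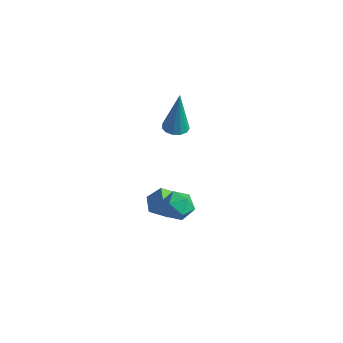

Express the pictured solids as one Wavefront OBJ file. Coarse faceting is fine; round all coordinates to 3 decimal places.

v -0.267 -1.295 -2.955
v -0.688 -2.012 -2.314
v 0.236 -0.951 -2.239
v -0.185 -1.668 -1.599
v 0.365 -1.832 -3.141
v -0.056 -2.549 -2.501
v 0.868 -1.488 -2.426
v 0.447 -2.205 -1.785
v 0.909 -2.115 -1.11
v 1.526 -1.973 -1.545
v 1.534 -3.007 -0.515
v 2.151 -2.865 -0.95
v 1.921 -2.35 -0.43
v 1.535 -1.798 -0.798
v 1.525 -3.182 -1.262
v 1.139 -2.63 -1.63
v 1.907 -2.633 -1.639
v 2.151 -2.118 -1.124
v 0.909 -2.862 -0.936
v 1.153 -2.347 -0.421
v -0.406 -0.536 1.624
v 0.17 -0.482 1.585
v -0.274 -0.424 3.736
v 0.048 -0.179 1.576
v -0.218 0.011 1.583
v -0.544 0.027 1.602
v -0.826 -0.136 1.628
v -0.975 -0.426 1.653
v -0.943 -0.751 1.668
v -0.741 -1.008 1.67
v -0.432 -1.115 1.656
v -0.115 -1.038 1.632
v 0.109 -0.802 1.606
f 2 4 1
f 5 2 1
f 1 4 3
f 3 5 1
f 2 8 4
f 6 2 5
f 6 8 2
f 4 8 3
f 7 5 3
f 3 8 7
f 7 6 5
f 8 6 7
f 9 20 14
f 9 14 10
f 9 10 16
f 9 16 19
f 9 19 20
f 10 14 18
f 14 20 13
f 20 19 11
f 19 16 15
f 16 10 17
f 12 18 13
f 12 13 11
f 12 11 15
f 12 15 17
f 12 17 18
f 13 18 14
f 11 13 20
f 15 11 19
f 17 15 16
f 18 17 10
f 22 21 24
f 22 24 23
f 24 21 25
f 24 25 23
f 25 21 26
f 25 26 23
f 26 21 27
f 26 27 23
f 27 21 28
f 27 28 23
f 28 21 29
f 28 29 23
f 29 21 30
f 29 30 23
f 30 21 31
f 30 31 23
f 31 21 32
f 31 32 23
f 32 21 33
f 32 33 23
f 33 21 22
f 33 22 23



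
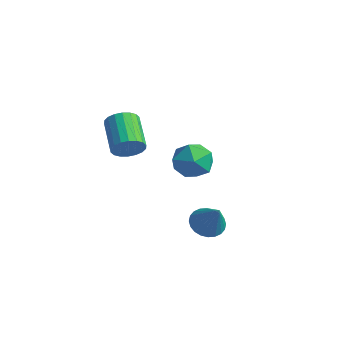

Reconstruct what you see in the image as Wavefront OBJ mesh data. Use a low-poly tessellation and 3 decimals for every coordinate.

v -2.158 -3.47 0.219
v -1.607 -3.057 0.717
v -3.111 -2.137 1.619
v -3.662 -2.55 1.121
v -1.643 -2.825 0.421
v -3.146 -1.905 1.322
v -1.781 -2.72 0.084
v -3.284 -1.801 0.986
v -1.993 -2.764 -0.226
v -3.497 -1.845 0.676
v -2.239 -2.948 -0.447
v -3.742 -2.029 0.455
v -2.468 -3.235 -0.537
v -3.972 -2.316 0.365
v -2.636 -3.569 -0.477
v -4.14 -2.649 0.425
v -2.709 -3.883 -0.279
v -4.213 -2.963 0.623
v -2.674 -4.115 0.018
v -4.177 -3.195 0.919
v -2.536 -4.219 0.354
v -4.039 -3.3 1.256
v -2.323 -4.175 0.664
v -3.827 -3.256 1.566
v -2.078 -3.991 0.885
v -3.581 -3.072 1.787
v -1.848 -3.704 0.975
v -3.352 -2.785 1.877
v -1.68 -3.371 0.915
v -3.184 -2.451 1.817
v 2.521 -2.884 -2.839
v 3.24 -2.724 -3.32
v 3.539 -3.136 -1.401
v 3.161 -2.408 -3.21
v 2.986 -2.165 -3.042
v 2.739 -2.031 -2.844
v 2.46 -2.027 -2.645
v 2.189 -2.154 -2.476
v 1.969 -2.391 -2.361
v 1.833 -2.704 -2.32
v 1.802 -3.044 -2.357
v 1.88 -3.359 -2.468
v 2.055 -3.602 -2.635
v 2.302 -3.736 -2.833
v 2.581 -3.74 -3.032
v 2.852 -3.614 -3.202
v 3.072 -3.376 -3.316
v 3.208 -3.064 -3.358
v -0.018 -0.102 -1.091
v 0.368 -0.57 -0.106
v -1.048 -1.63 -1.414
v -0.662 -2.098 -0.429
v -1.375 -1.188 -0.397
v -0.738 -0.243 -0.197
v 0.058 -1.957 -1.323
v 0.695 -1.012 -1.123
v 0.414 -1.716 -0.249
v -0.471 -1.241 0.323
v -0.209 -0.959 -1.843
v -1.094 -0.484 -1.271
f 2 1 5
f 2 5 3
f 3 5 6
f 3 6 4
f 5 1 7
f 5 7 6
f 6 7 8
f 6 8 4
f 7 1 9
f 7 9 8
f 8 9 10
f 8 10 4
f 9 1 11
f 9 11 10
f 10 11 12
f 10 12 4
f 11 1 13
f 11 13 12
f 12 13 14
f 12 14 4
f 13 1 15
f 13 15 14
f 14 15 16
f 14 16 4
f 15 1 17
f 15 17 16
f 16 17 18
f 16 18 4
f 17 1 19
f 17 19 18
f 18 19 20
f 18 20 4
f 19 1 21
f 19 21 20
f 20 21 22
f 20 22 4
f 21 1 23
f 21 23 22
f 22 23 24
f 22 24 4
f 23 1 25
f 23 25 24
f 24 25 26
f 24 26 4
f 25 1 27
f 25 27 26
f 26 27 28
f 26 28 4
f 27 1 29
f 27 29 28
f 28 29 30
f 28 30 4
f 29 1 2
f 29 2 30
f 30 2 3
f 30 3 4
f 32 31 34
f 32 34 33
f 34 31 35
f 34 35 33
f 35 31 36
f 35 36 33
f 36 31 37
f 36 37 33
f 37 31 38
f 37 38 33
f 38 31 39
f 38 39 33
f 39 31 40
f 39 40 33
f 40 31 41
f 40 41 33
f 41 31 42
f 41 42 33
f 42 31 43
f 42 43 33
f 43 31 44
f 43 44 33
f 44 31 45
f 44 45 33
f 45 31 46
f 45 46 33
f 46 31 47
f 46 47 33
f 47 31 48
f 47 48 33
f 48 31 32
f 48 32 33
f 49 60 54
f 49 54 50
f 49 50 56
f 49 56 59
f 49 59 60
f 50 54 58
f 54 60 53
f 60 59 51
f 59 56 55
f 56 50 57
f 52 58 53
f 52 53 51
f 52 51 55
f 52 55 57
f 52 57 58
f 53 58 54
f 51 53 60
f 55 51 59
f 57 55 56
f 58 57 50

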